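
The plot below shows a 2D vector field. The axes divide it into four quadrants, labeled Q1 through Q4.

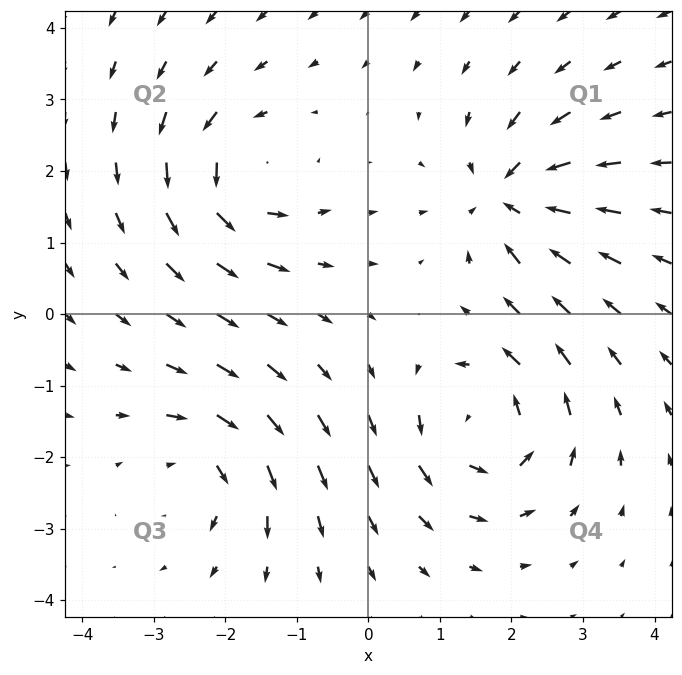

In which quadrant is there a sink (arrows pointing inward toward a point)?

The sink sits at approximately (2.0, 1.6), which lies in quadrant Q1. The divergence there is about -6, negative as expected for a sink.

Q1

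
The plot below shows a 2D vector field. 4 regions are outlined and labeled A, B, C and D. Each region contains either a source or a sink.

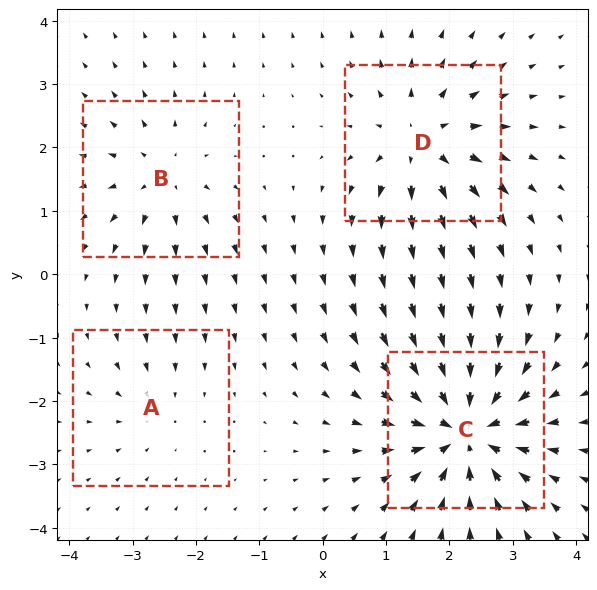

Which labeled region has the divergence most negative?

Divergence at each region's feature centre — A: about -2, B: about +4, C: about -8, D: about +5. Region C is most negative.

C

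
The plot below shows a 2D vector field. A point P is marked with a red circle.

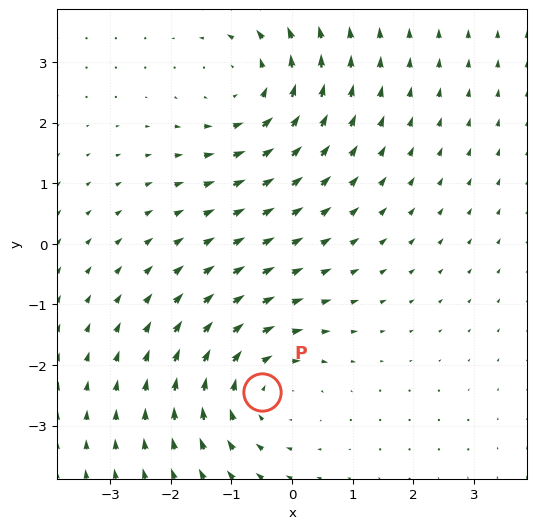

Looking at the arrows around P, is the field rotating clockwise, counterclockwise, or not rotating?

Near P at (-0.5, -2.4) the arrows circulate clockwise. The curl (z-component) there is about -2; negative curl means clockwise rotation.

clockwise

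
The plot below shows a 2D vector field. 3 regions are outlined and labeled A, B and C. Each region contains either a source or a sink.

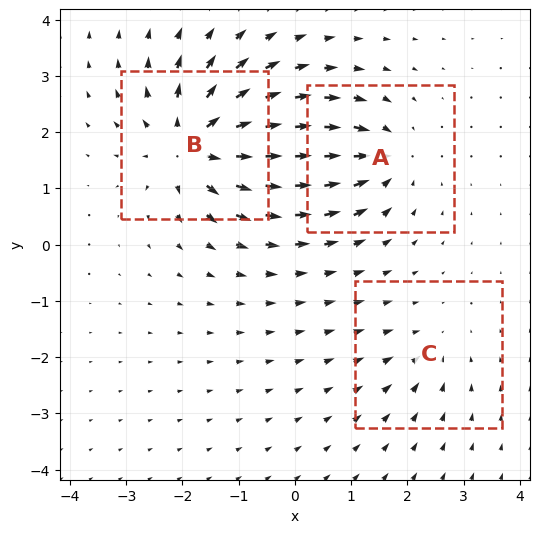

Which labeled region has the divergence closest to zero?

Divergence at each region's feature centre — A: about -4, B: about +6, C: about -2. Region C is closest to zero.

C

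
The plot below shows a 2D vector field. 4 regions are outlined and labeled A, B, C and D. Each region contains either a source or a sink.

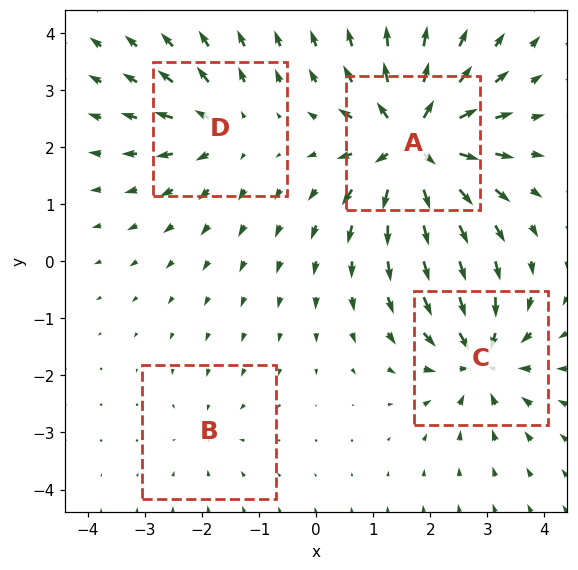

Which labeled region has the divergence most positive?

Divergence at each region's feature centre — A: about +9, B: about -2, C: about -6, D: about +4. Region A is most positive.

A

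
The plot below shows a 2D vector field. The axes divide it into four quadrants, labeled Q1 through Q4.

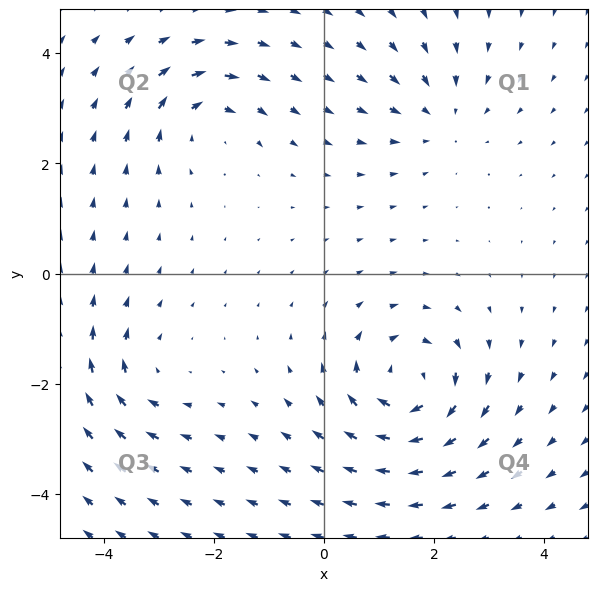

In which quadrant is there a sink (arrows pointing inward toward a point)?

The sink sits at approximately (2.1, 2.9), which lies in quadrant Q1. The divergence there is about -3, negative as expected for a sink.

Q1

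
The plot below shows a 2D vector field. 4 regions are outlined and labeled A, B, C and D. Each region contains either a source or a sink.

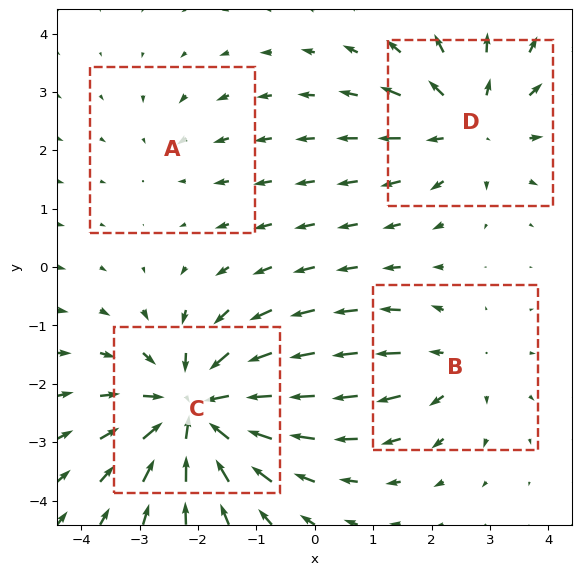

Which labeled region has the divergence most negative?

Divergence at each region's feature centre — A: about -2, B: about +3, C: about -7, D: about +4. Region C is most negative.

C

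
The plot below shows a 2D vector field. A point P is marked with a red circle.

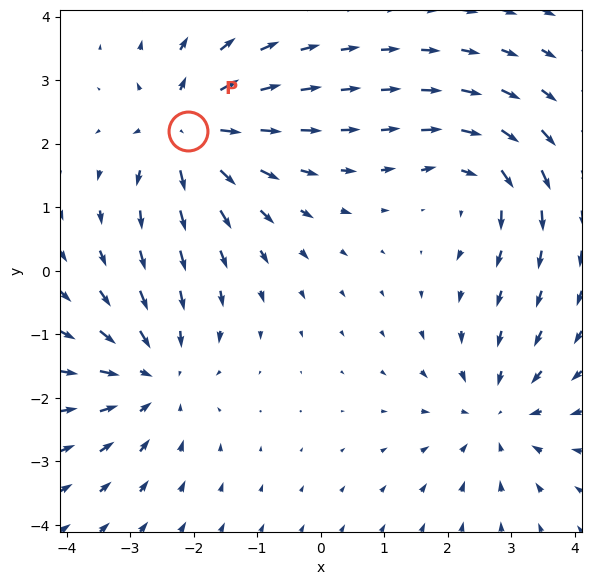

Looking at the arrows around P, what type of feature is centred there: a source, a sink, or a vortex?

At P (-2.1, 2.2) the arrows spread outward. Divergence about +6, curl ≈0 — positive divergence with near-zero curl is a source.

source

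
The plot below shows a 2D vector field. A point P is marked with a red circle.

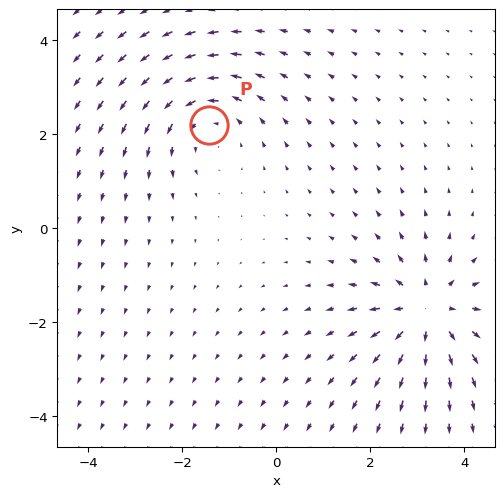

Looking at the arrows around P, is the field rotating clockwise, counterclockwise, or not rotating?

Near P at (-1.4, 2.2) the arrows circulate counterclockwise. The curl (z-component) there is about +2; positive curl means counterclockwise rotation.

counterclockwise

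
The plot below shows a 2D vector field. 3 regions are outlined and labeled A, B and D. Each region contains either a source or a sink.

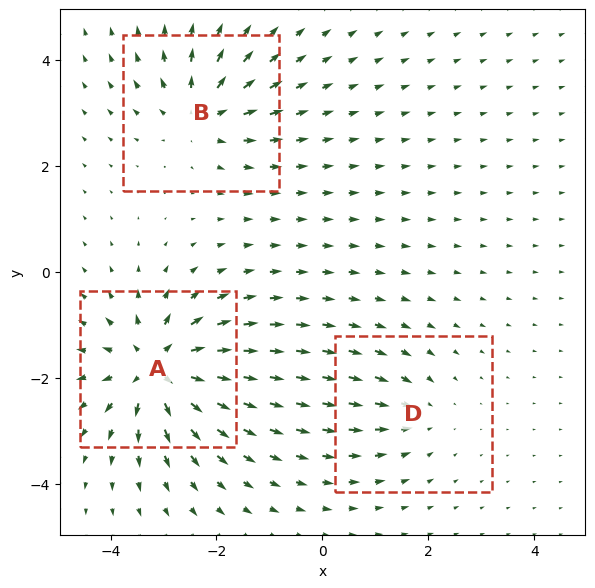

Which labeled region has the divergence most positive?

Divergence at each region's feature centre — A: about +6, B: about +4, D: about -3. Region A is most positive.

A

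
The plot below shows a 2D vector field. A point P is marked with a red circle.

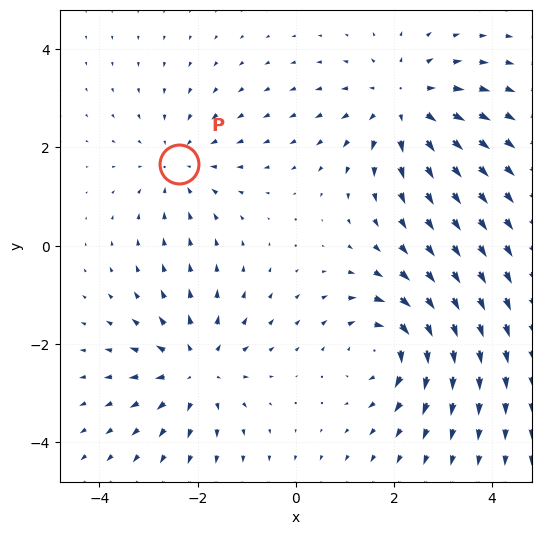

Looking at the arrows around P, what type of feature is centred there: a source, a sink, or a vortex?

sink

At P (-2.4, 1.7) the arrows converge inward. Divergence about -3, curl ≈0 — negative divergence with near-zero curl is a sink.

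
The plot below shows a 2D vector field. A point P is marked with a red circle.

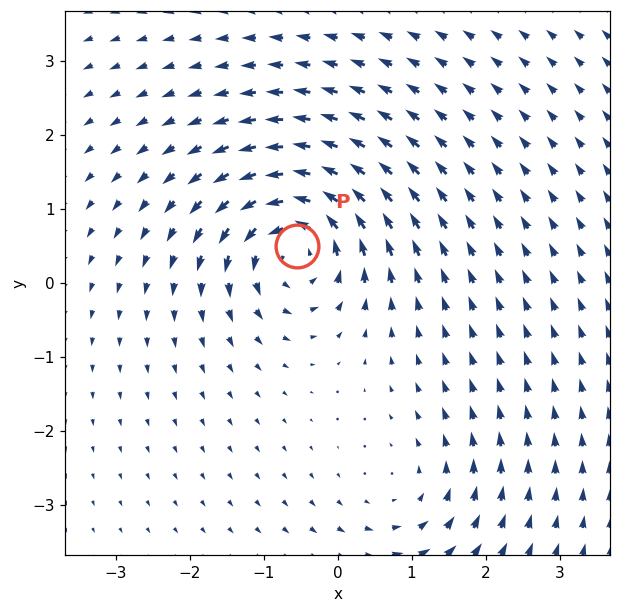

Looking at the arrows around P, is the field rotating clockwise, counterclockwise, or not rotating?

Near P at (-0.6, 0.5) the arrows circulate counterclockwise. The curl (z-component) there is about +7; positive curl means counterclockwise rotation.

counterclockwise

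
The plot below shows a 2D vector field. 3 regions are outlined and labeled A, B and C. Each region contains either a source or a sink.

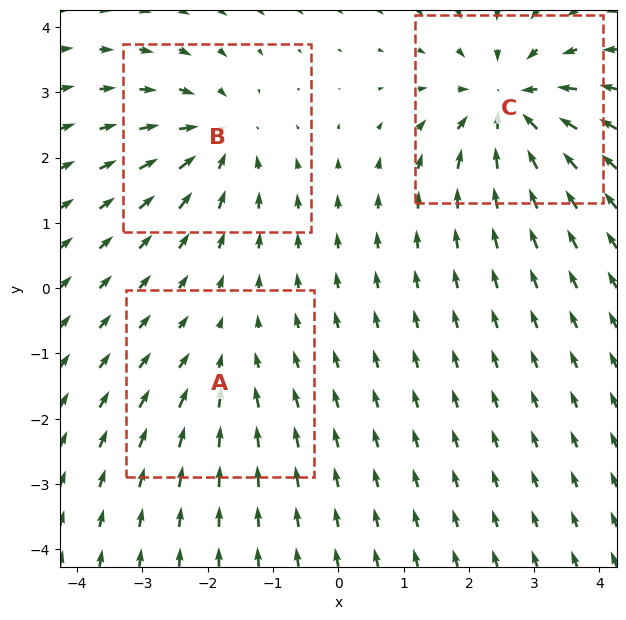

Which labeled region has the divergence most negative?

C

Divergence at each region's feature centre — A: about -2, B: about -4, C: about -5. Region C is most negative.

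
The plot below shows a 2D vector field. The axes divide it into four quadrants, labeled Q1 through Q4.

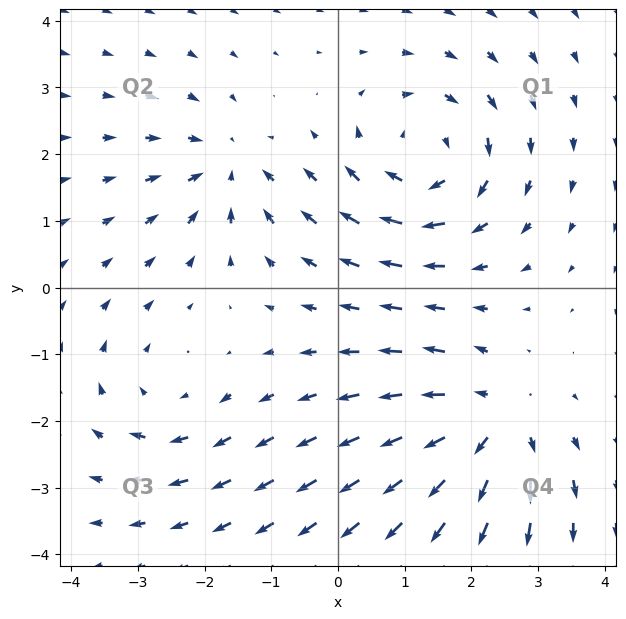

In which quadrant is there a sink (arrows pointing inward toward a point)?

The sink sits at approximately (-1.6, 1.8), which lies in quadrant Q2. The divergence there is about -4, negative as expected for a sink.

Q2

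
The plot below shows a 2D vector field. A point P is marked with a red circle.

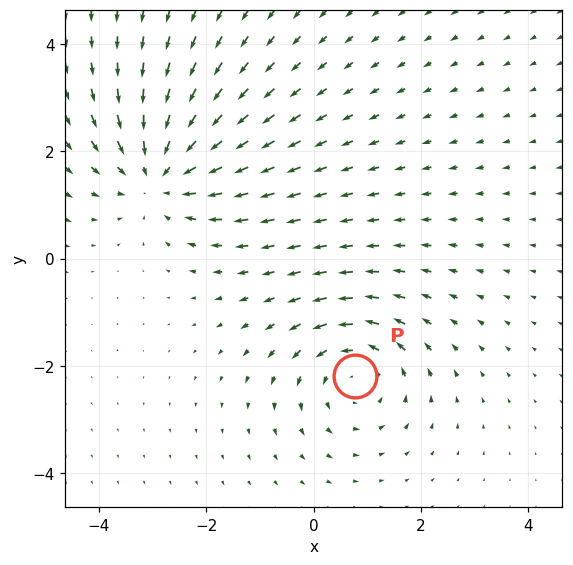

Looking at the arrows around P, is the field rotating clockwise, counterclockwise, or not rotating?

counterclockwise

Near P at (0.8, -2.2) the arrows circulate counterclockwise. The curl (z-component) there is about +3; positive curl means counterclockwise rotation.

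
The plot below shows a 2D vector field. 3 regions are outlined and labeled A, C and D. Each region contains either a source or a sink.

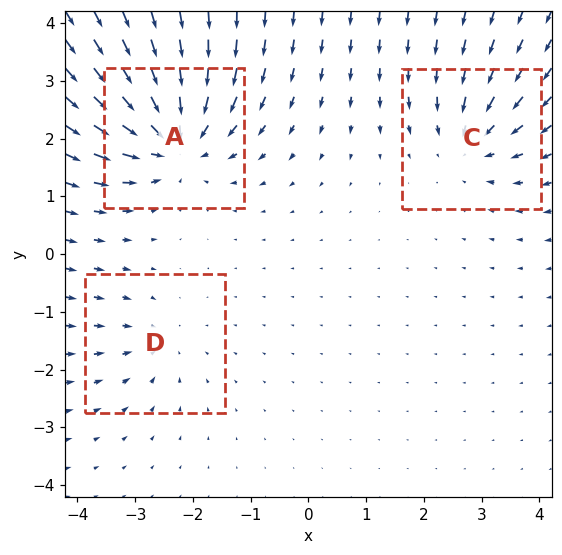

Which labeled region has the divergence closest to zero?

D

Divergence at each region's feature centre — A: about -6, C: about -3, D: about -2. Region D is closest to zero.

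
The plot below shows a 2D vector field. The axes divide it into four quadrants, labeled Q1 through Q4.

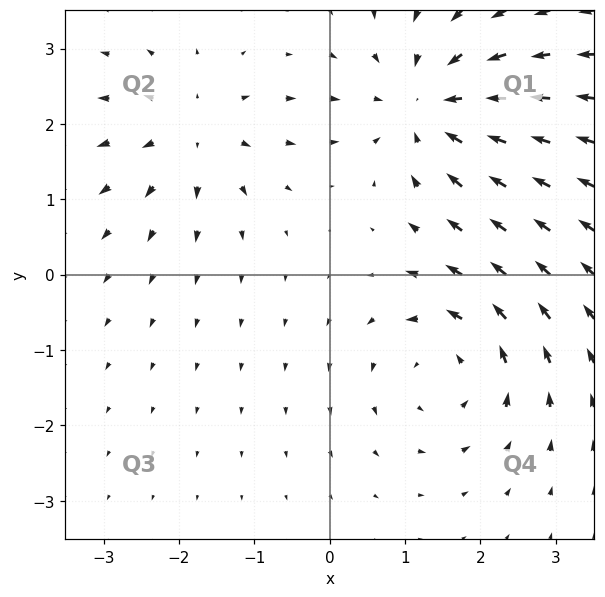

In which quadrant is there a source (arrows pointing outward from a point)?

The source sits at approximately (-1.8, 1.9), which lies in quadrant Q2. The divergence there is about +4, positive as expected for a source.

Q2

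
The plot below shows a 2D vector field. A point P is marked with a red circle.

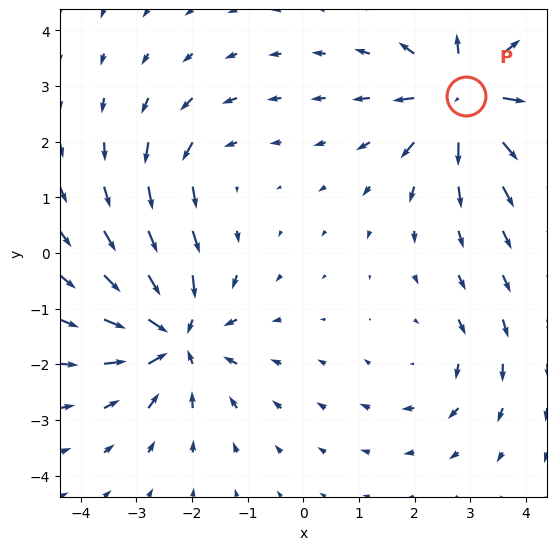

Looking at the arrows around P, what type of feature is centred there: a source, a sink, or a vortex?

At P (2.9, 2.8) the arrows spread outward. Divergence about +6, curl ≈0 — positive divergence with near-zero curl is a source.

source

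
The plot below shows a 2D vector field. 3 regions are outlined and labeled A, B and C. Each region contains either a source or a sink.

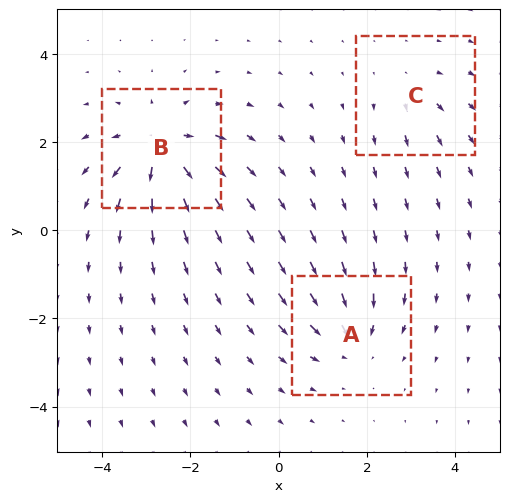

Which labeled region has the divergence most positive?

Divergence at each region's feature centre — A: about -4, B: about +6, C: about +2. Region B is most positive.

B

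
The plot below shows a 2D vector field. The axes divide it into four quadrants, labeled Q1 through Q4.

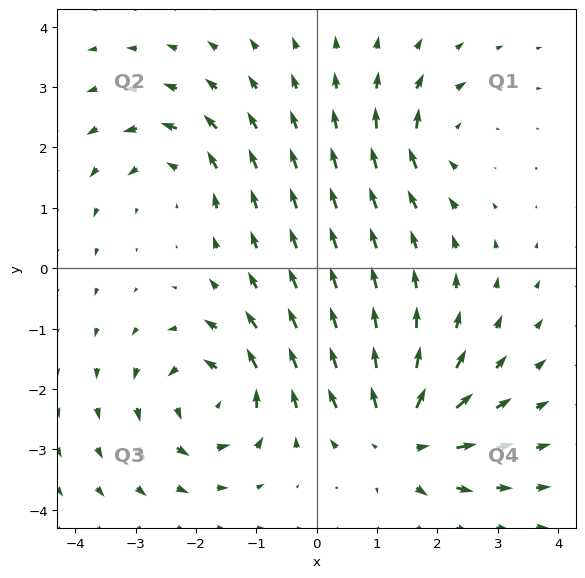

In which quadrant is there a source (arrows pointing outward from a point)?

The source sits at approximately (1.4, -2.8), which lies in quadrant Q4. The divergence there is about +7, positive as expected for a source.

Q4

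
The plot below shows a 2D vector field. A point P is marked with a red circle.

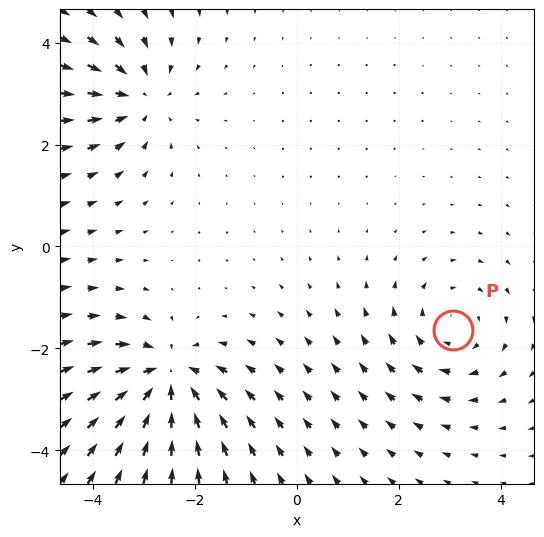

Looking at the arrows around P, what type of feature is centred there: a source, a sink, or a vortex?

vortex

At P (3.1, -1.6) the arrows circulate clockwise. Divergence ≈0, curl about -3 — near-zero divergence with nonzero curl is a vortex.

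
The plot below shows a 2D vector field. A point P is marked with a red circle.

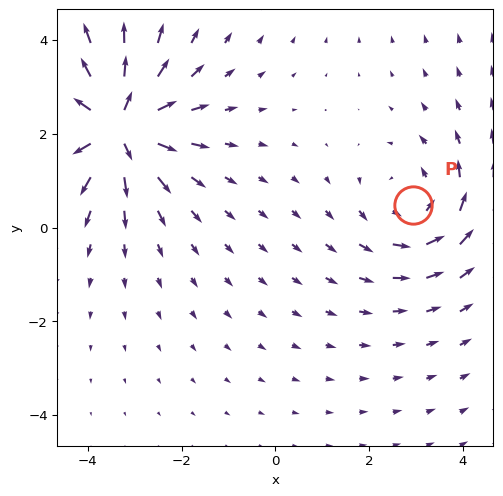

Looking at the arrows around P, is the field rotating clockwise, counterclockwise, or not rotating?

Near P at (2.9, 0.5) the arrows circulate counterclockwise. The curl (z-component) there is about +2; positive curl means counterclockwise rotation.

counterclockwise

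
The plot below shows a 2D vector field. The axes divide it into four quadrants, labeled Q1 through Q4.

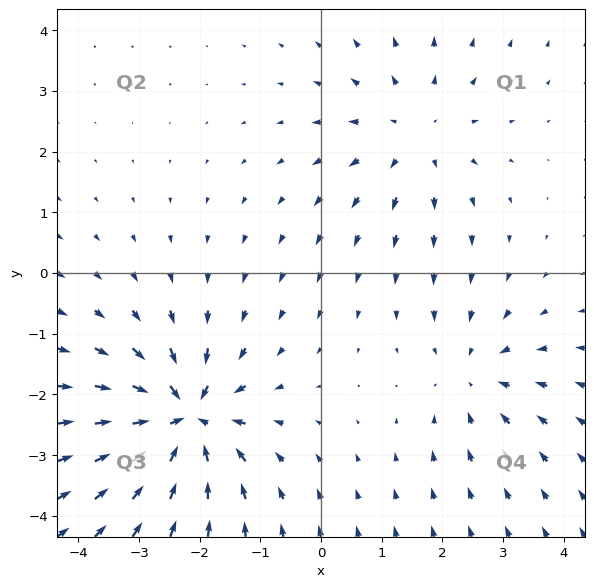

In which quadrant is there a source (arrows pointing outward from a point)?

The source sits at approximately (1.5, 2.3), which lies in quadrant Q1. The divergence there is about +3, positive as expected for a source.

Q1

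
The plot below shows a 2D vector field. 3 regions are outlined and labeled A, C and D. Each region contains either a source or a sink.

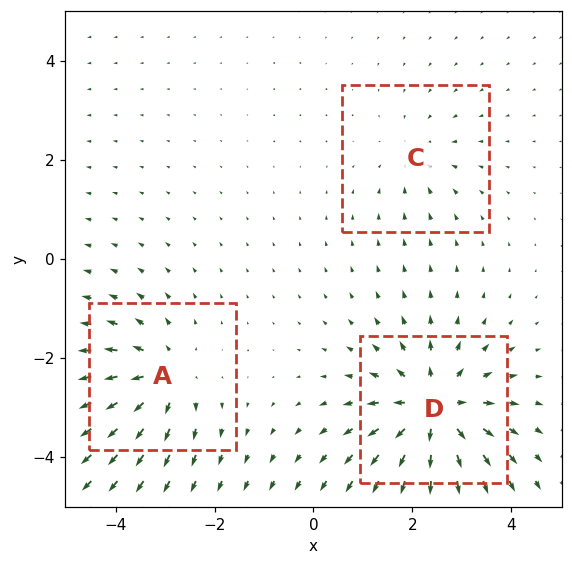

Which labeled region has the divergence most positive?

D

Divergence at each region's feature centre — A: about +4, C: about -2, D: about +5. Region D is most positive.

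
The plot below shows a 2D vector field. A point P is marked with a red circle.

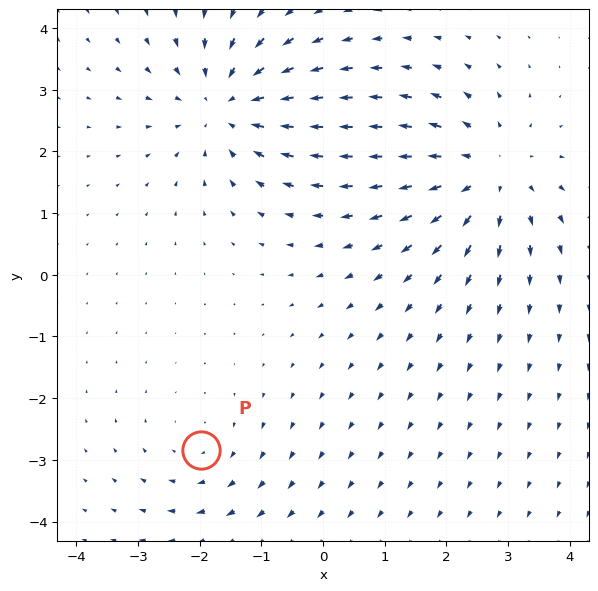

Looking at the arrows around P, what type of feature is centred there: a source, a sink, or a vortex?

vortex

At P (-2.0, -2.8) the arrows circulate clockwise. Divergence ≈0, curl about -2 — near-zero divergence with nonzero curl is a vortex.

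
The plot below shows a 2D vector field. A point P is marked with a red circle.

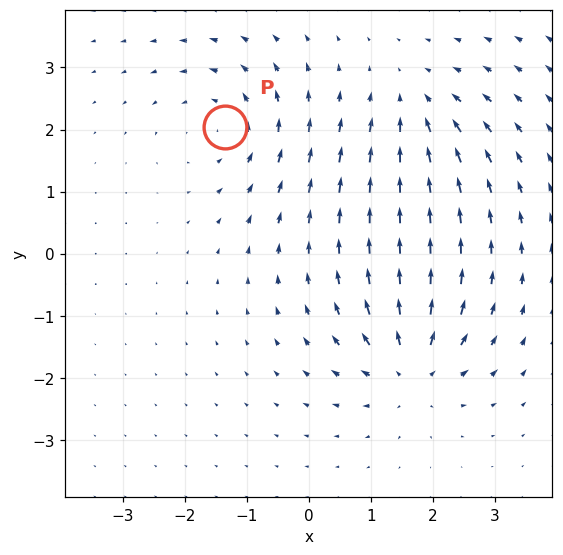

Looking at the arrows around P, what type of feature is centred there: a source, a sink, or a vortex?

vortex

At P (-1.4, 2.0) the arrows circulate counterclockwise. Divergence ≈0, curl about +5 — near-zero divergence with nonzero curl is a vortex.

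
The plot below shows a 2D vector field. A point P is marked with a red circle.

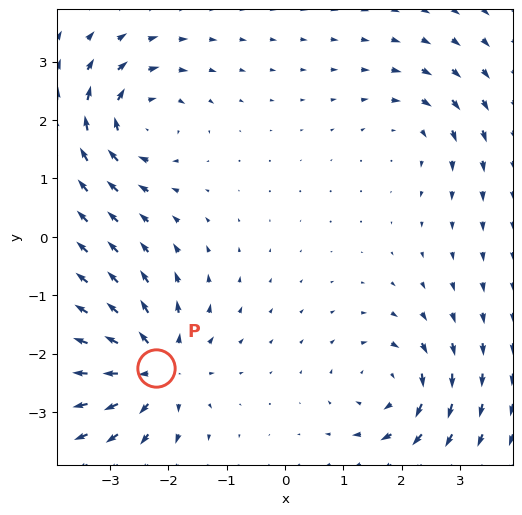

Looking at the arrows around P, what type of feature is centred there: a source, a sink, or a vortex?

At P (-2.2, -2.2) the arrows spread outward. Divergence about +7, curl ≈0 — positive divergence with near-zero curl is a source.

source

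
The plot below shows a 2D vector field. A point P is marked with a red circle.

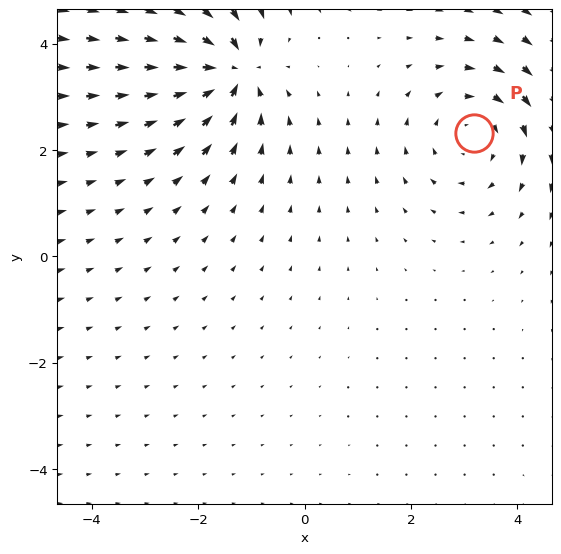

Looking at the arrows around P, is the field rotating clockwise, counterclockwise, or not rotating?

clockwise

Near P at (3.2, 2.3) the arrows circulate clockwise. The curl (z-component) there is about -2; negative curl means clockwise rotation.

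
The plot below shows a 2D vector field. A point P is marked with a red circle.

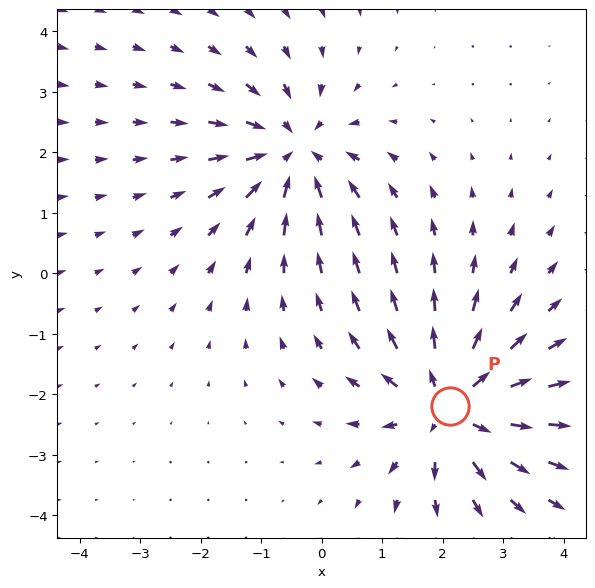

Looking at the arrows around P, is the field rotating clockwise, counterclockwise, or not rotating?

Near P at (2.1, -2.2) the arrows show no circulation. The curl there is ≈0.

not rotating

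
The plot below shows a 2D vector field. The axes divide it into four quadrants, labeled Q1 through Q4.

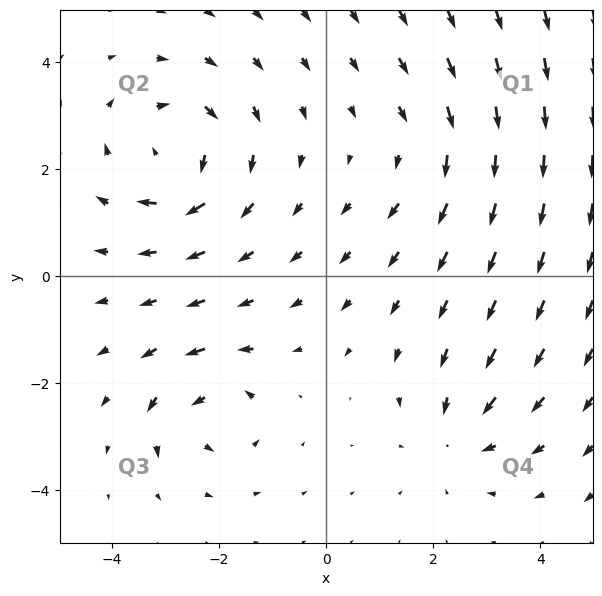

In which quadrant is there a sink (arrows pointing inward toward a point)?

The sink sits at approximately (2.4, -3.0), which lies in quadrant Q4. The divergence there is about -3, negative as expected for a sink.

Q4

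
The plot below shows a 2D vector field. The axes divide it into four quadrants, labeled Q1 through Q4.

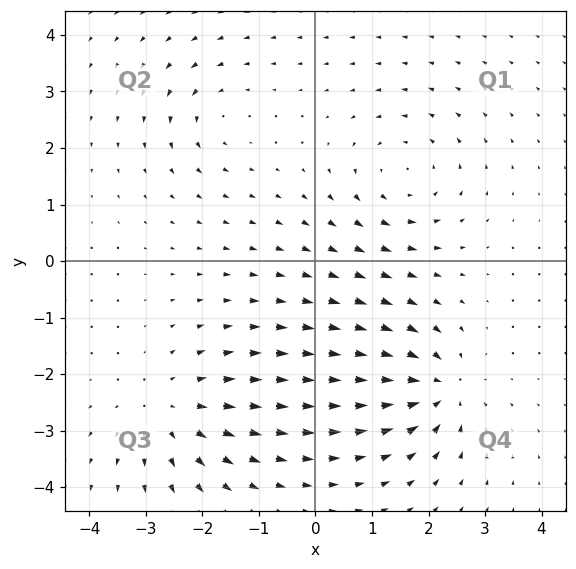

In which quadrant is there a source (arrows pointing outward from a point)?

Q3

The source sits at approximately (-2.6, -2.6), which lies in quadrant Q3. The divergence there is about +4, positive as expected for a source.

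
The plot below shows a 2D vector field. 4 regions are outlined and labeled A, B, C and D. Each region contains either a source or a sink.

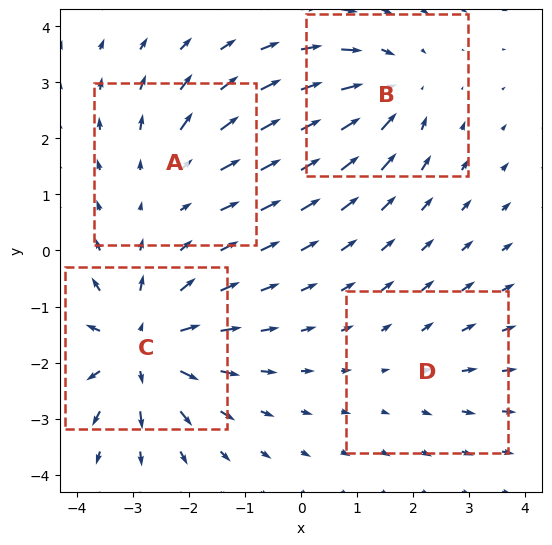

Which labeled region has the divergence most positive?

C

Divergence at each region's feature centre — A: about +3, B: about -4, C: about +6, D: about +2. Region C is most positive.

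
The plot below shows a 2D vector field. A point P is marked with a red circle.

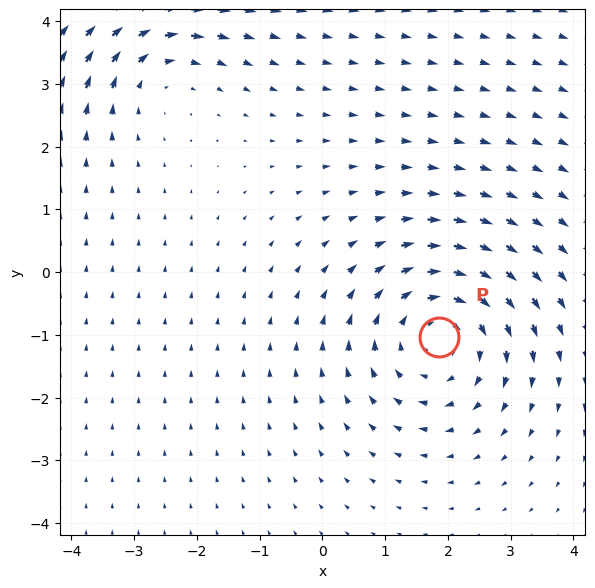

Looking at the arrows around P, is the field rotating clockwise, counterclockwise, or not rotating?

Near P at (1.9, -1.0) the arrows circulate clockwise. The curl (z-component) there is about -4; negative curl means clockwise rotation.

clockwise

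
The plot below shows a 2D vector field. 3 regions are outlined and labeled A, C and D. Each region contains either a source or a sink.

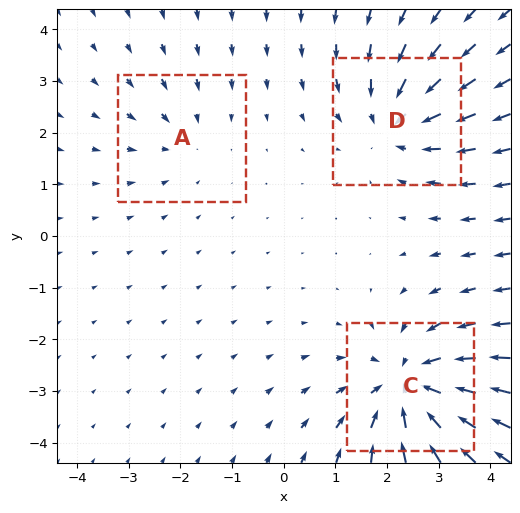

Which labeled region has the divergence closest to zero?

A

Divergence at each region's feature centre — A: about -2, C: about -4, D: about -3. Region A is closest to zero.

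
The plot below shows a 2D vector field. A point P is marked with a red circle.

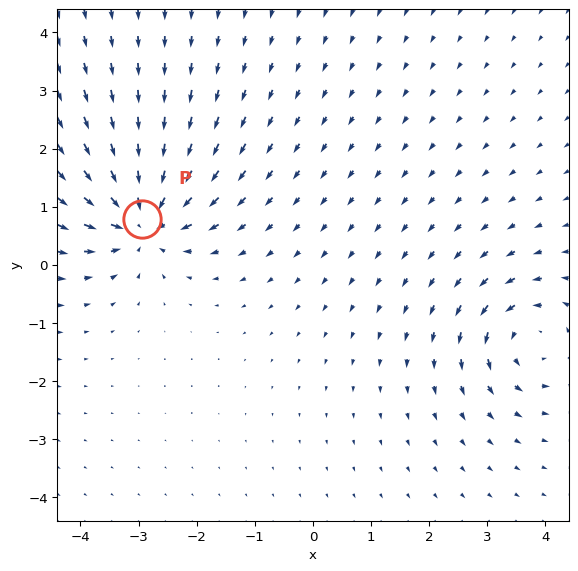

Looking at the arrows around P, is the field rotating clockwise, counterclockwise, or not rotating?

Near P at (-2.9, 0.8) the arrows show no circulation. The curl there is ≈0.

not rotating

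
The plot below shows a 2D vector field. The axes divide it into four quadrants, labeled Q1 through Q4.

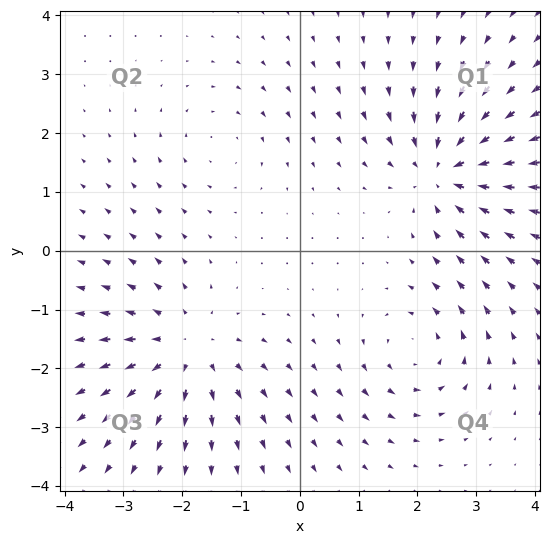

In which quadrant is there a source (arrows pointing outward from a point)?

Q3

The source sits at approximately (-1.9, -1.7), which lies in quadrant Q3. The divergence there is about +4, positive as expected for a source.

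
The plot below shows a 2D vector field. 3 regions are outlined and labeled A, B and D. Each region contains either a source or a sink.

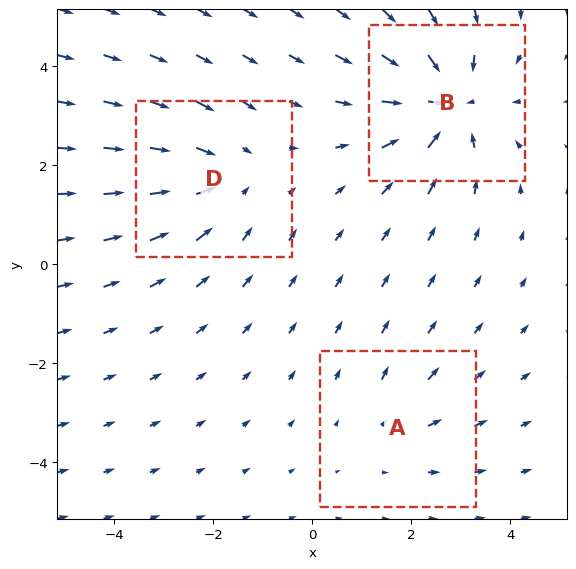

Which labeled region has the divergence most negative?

Divergence at each region's feature centre — A: about +2, B: about -5, D: about -3. Region B is most negative.

B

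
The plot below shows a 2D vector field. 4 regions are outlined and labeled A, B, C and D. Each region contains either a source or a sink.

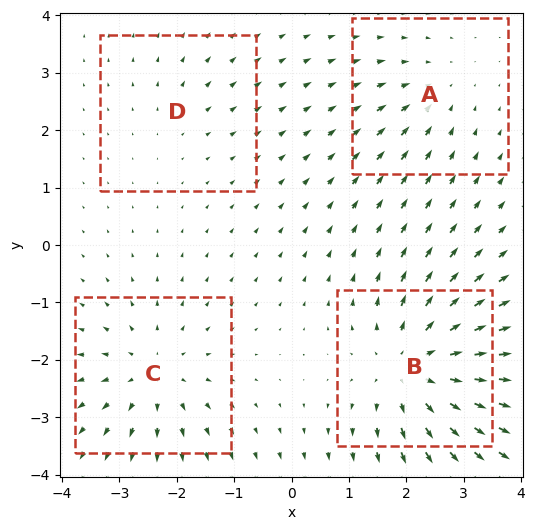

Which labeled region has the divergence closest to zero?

Divergence at each region's feature centre — A: about -3, B: about +7, C: about +5, D: about +2. Region D is closest to zero.

D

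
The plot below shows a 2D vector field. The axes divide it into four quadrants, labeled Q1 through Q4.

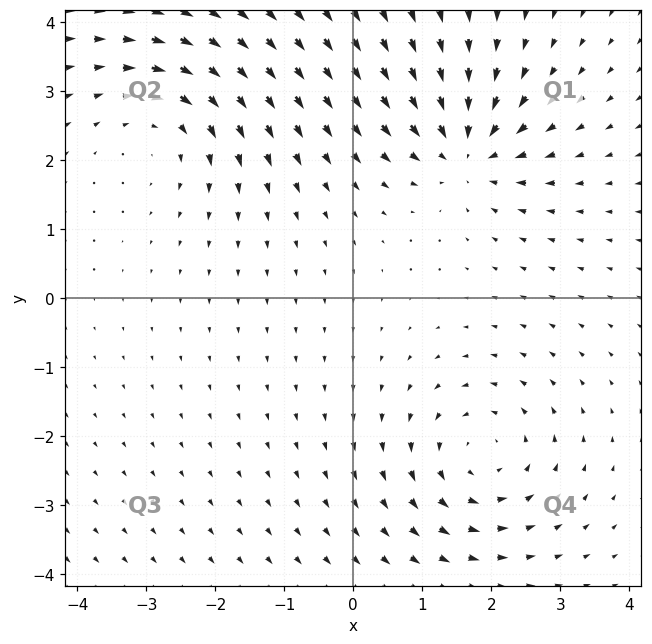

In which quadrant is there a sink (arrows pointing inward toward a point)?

The sink sits at approximately (1.6, 2.1), which lies in quadrant Q1. The divergence there is about -5, negative as expected for a sink.

Q1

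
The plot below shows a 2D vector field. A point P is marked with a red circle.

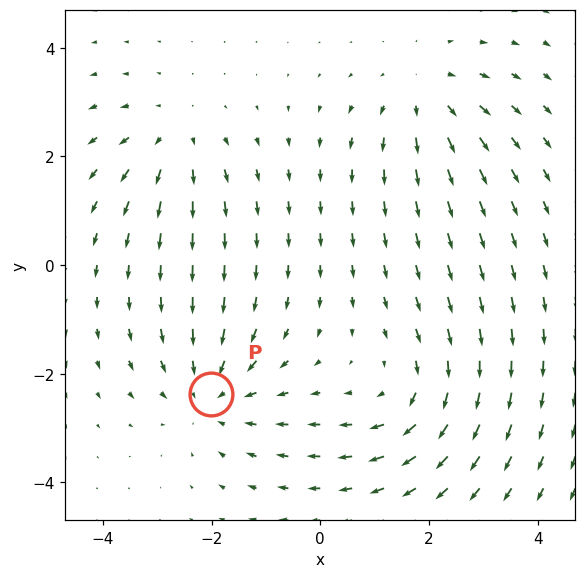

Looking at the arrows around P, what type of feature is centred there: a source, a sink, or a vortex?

At P (-2.0, -2.4) the arrows converge inward. Divergence about -4, curl ≈0 — negative divergence with near-zero curl is a sink.

sink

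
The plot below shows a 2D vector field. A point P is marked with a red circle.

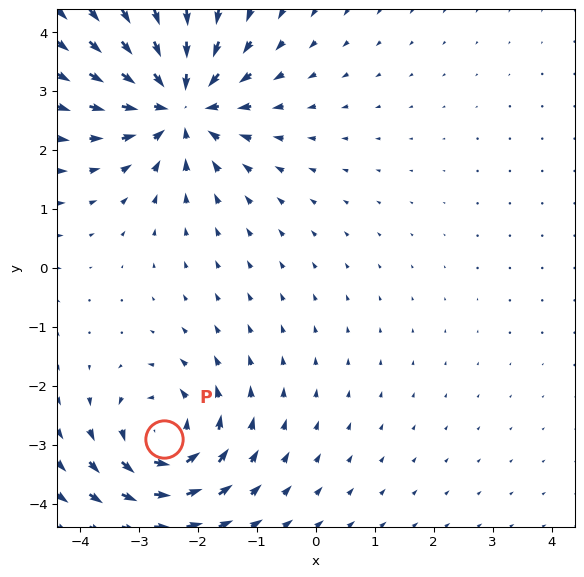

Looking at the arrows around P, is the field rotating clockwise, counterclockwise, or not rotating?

counterclockwise

Near P at (-2.6, -2.9) the arrows circulate counterclockwise. The curl (z-component) there is about +4; positive curl means counterclockwise rotation.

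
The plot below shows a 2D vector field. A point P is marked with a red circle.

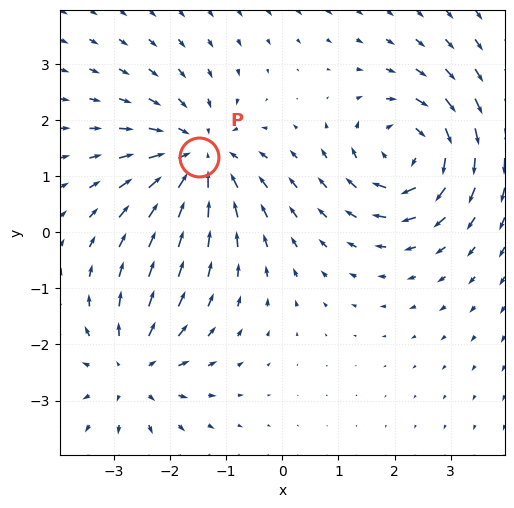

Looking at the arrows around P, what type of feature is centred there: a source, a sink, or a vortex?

At P (-1.5, 1.3) the arrows converge inward. Divergence about -3, curl ≈0 — negative divergence with near-zero curl is a sink.

sink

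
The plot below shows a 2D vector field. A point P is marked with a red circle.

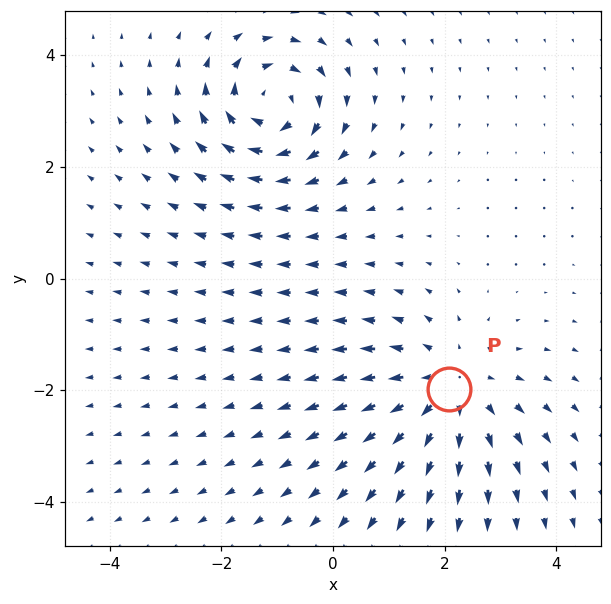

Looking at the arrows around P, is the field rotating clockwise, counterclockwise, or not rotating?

Near P at (2.1, -2.0) the arrows show no circulation. The curl there is ≈0.

not rotating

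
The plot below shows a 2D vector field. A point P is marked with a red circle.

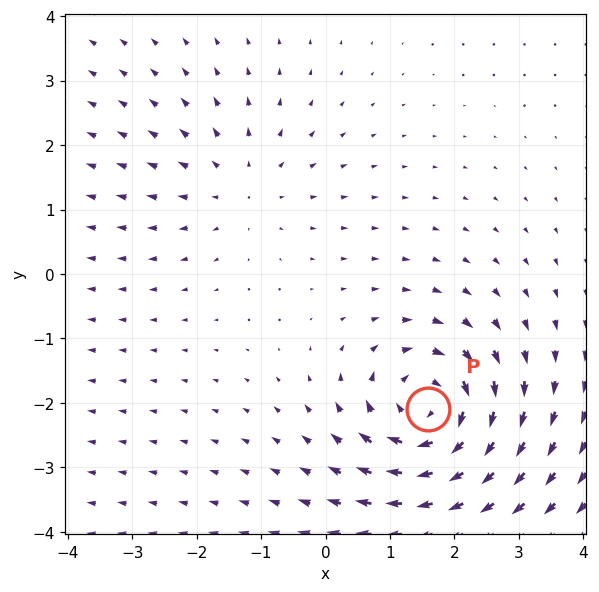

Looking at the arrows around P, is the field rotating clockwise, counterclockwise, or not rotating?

Near P at (1.6, -2.1) the arrows circulate clockwise. The curl (z-component) there is about -6; negative curl means clockwise rotation.

clockwise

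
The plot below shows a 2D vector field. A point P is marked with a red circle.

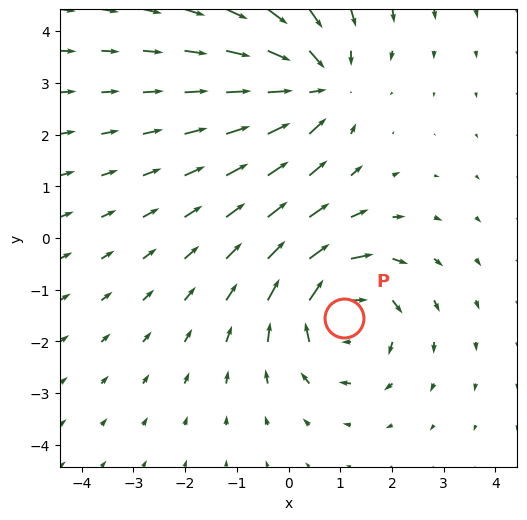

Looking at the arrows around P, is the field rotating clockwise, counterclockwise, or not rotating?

Near P at (1.1, -1.5) the arrows circulate clockwise. The curl (z-component) there is about -3; negative curl means clockwise rotation.

clockwise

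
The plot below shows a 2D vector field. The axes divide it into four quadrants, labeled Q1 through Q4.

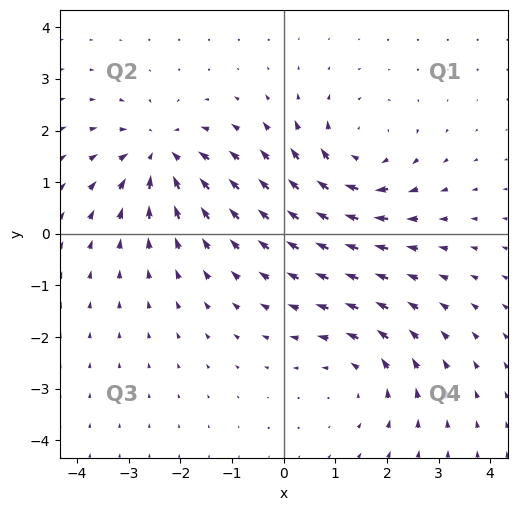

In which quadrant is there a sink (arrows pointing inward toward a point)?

Q2

The sink sits at approximately (-2.4, 1.5), which lies in quadrant Q2. The divergence there is about -6, negative as expected for a sink.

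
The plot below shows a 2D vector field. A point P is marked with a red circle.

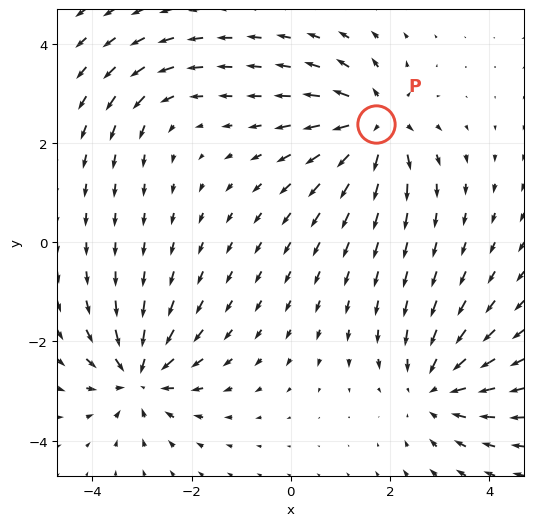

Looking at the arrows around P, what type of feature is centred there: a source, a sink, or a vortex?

source

At P (1.7, 2.4) the arrows spread outward. Divergence about +6, curl ≈0 — positive divergence with near-zero curl is a source.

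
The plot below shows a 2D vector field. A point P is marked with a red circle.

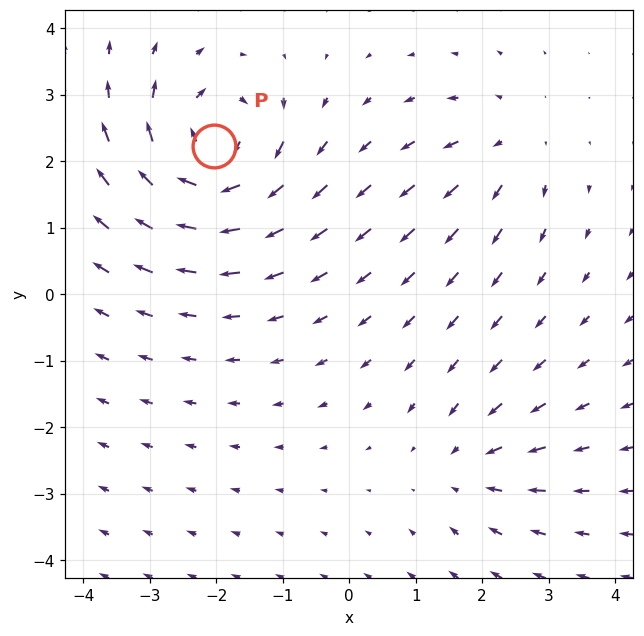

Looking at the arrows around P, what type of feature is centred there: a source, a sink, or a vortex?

vortex

At P (-2.0, 2.2) the arrows circulate clockwise. Divergence ≈0, curl about -7 — near-zero divergence with nonzero curl is a vortex.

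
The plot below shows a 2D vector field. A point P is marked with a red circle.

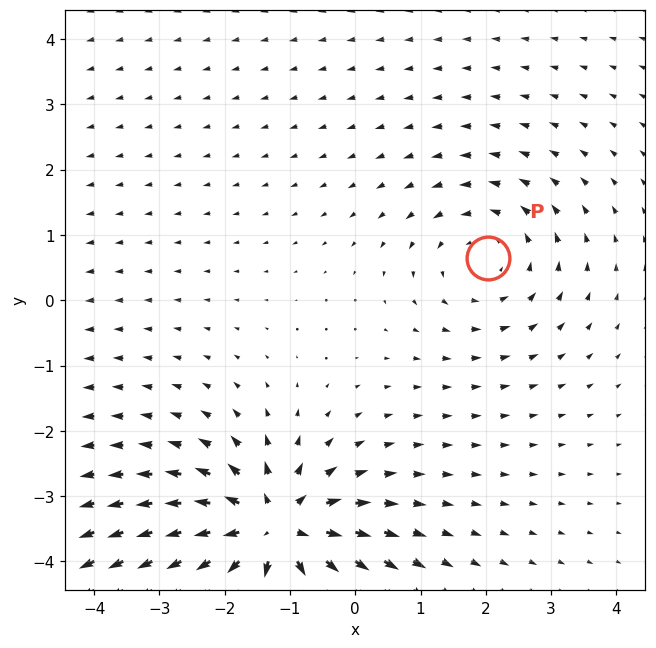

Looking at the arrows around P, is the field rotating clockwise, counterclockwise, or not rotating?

counterclockwise

Near P at (2.0, 0.6) the arrows circulate counterclockwise. The curl (z-component) there is about +2; positive curl means counterclockwise rotation.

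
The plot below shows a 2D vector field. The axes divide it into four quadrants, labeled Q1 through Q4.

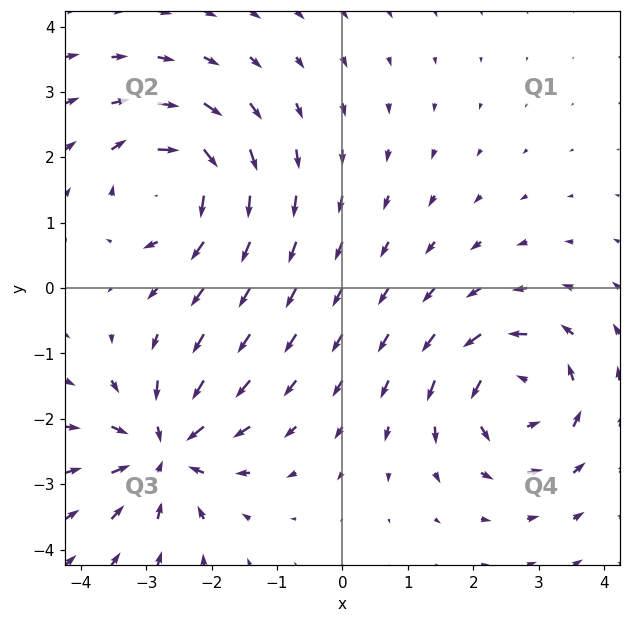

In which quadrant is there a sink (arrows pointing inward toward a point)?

The sink sits at approximately (-2.7, -2.5), which lies in quadrant Q3. The divergence there is about -5, negative as expected for a sink.

Q3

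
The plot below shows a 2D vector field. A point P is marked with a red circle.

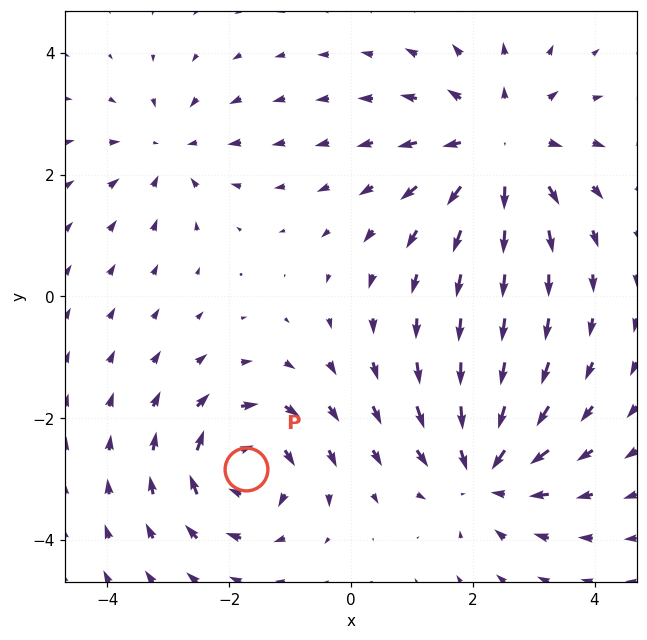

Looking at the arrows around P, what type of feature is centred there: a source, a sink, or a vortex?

vortex

At P (-1.7, -2.8) the arrows circulate clockwise. Divergence ≈0, curl about -5 — near-zero divergence with nonzero curl is a vortex.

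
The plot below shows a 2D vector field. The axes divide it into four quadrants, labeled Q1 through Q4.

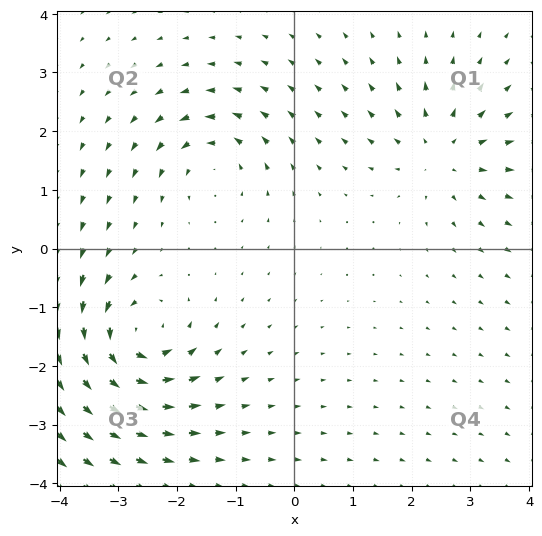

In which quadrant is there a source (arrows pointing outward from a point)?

Q1

The source sits at approximately (2.5, 1.6), which lies in quadrant Q1. The divergence there is about +4, positive as expected for a source.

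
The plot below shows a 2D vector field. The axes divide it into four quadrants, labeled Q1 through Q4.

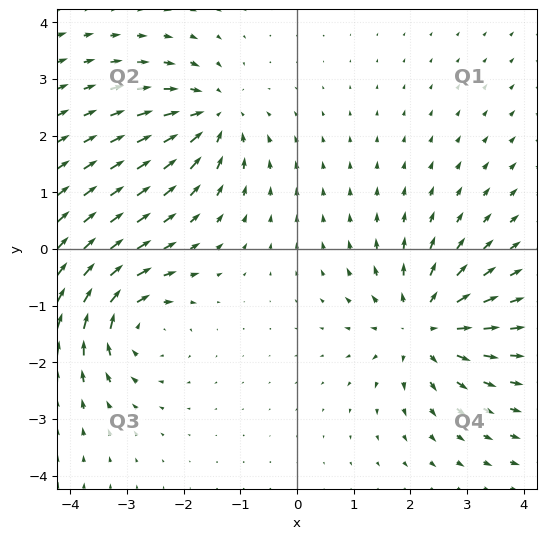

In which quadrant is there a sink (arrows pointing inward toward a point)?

The sink sits at approximately (-1.5, 2.3), which lies in quadrant Q2. The divergence there is about -4, negative as expected for a sink.

Q2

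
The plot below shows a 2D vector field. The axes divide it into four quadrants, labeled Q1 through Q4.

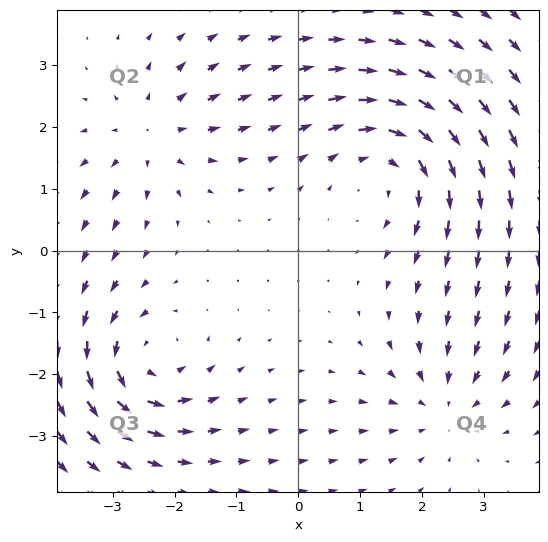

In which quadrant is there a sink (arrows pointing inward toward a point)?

The sink sits at approximately (2.4, -2.5), which lies in quadrant Q4. The divergence there is about -3, negative as expected for a sink.

Q4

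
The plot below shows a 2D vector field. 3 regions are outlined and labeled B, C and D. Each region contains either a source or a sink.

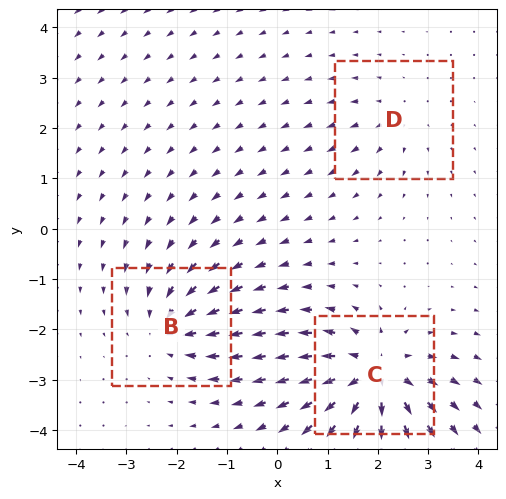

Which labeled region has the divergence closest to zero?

Divergence at each region's feature centre — B: about -4, C: about +6, D: about +2. Region D is closest to zero.

D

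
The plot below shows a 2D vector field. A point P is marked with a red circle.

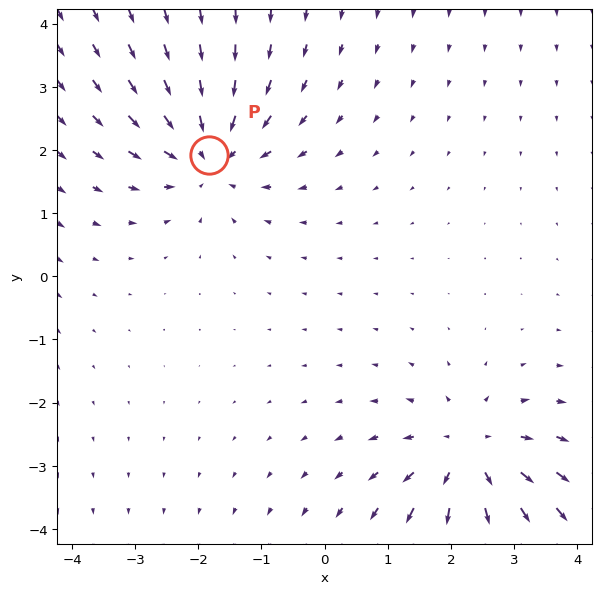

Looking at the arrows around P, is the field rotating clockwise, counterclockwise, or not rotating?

not rotating

Near P at (-1.8, 1.9) the arrows show no circulation. The curl there is ≈0.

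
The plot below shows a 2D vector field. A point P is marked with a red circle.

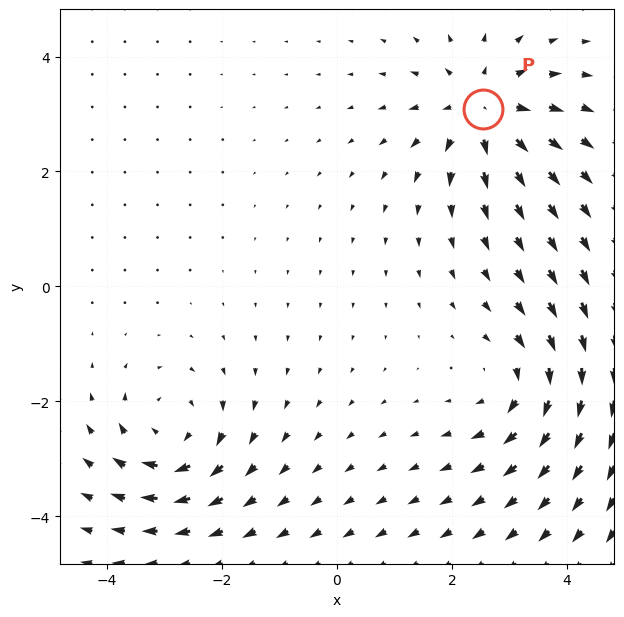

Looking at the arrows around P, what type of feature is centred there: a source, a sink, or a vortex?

source

At P (2.5, 3.1) the arrows spread outward. Divergence about +5, curl ≈0 — positive divergence with near-zero curl is a source.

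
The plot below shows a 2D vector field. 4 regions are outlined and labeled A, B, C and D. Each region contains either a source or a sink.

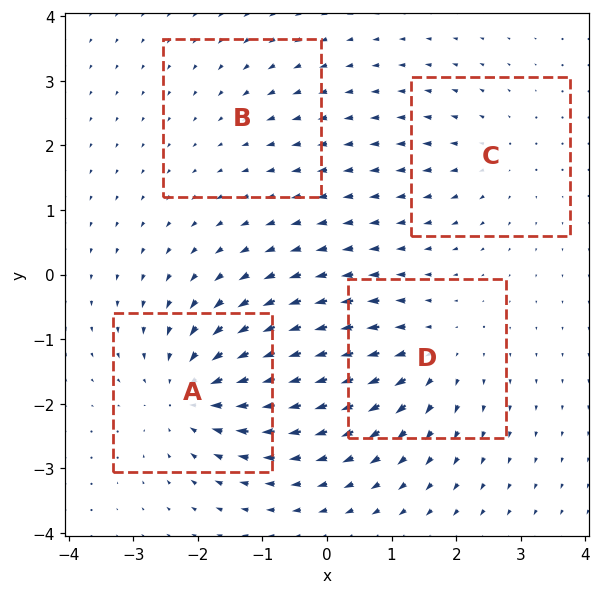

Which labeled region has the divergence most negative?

Divergence at each region's feature centre — A: about -6, B: about -2, C: about +3, D: about +5. Region A is most negative.

A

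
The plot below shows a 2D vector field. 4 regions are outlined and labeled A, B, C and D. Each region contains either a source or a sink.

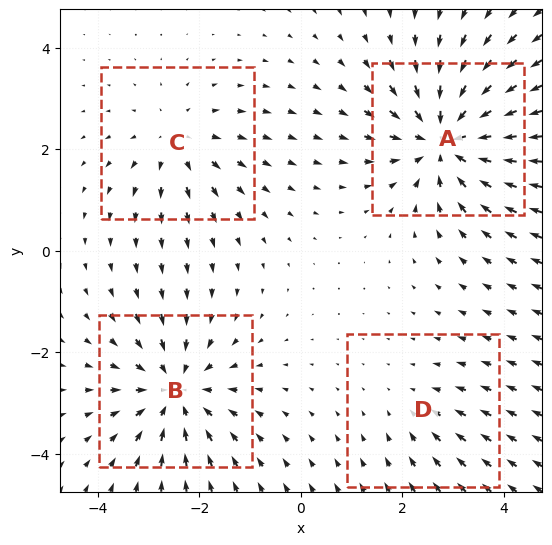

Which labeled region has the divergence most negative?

Divergence at each region's feature centre — A: about -6, B: about -5, C: about +3, D: about -2. Region A is most negative.

A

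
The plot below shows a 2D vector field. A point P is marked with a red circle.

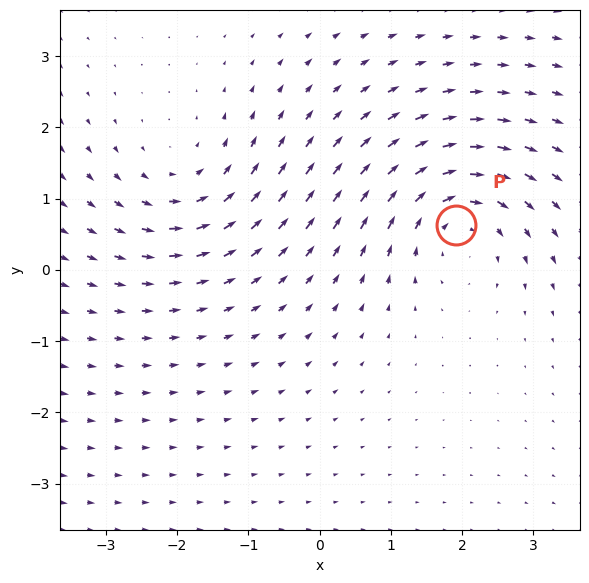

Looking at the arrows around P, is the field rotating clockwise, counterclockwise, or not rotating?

Near P at (1.9, 0.6) the arrows circulate clockwise. The curl (z-component) there is about -4; negative curl means clockwise rotation.

clockwise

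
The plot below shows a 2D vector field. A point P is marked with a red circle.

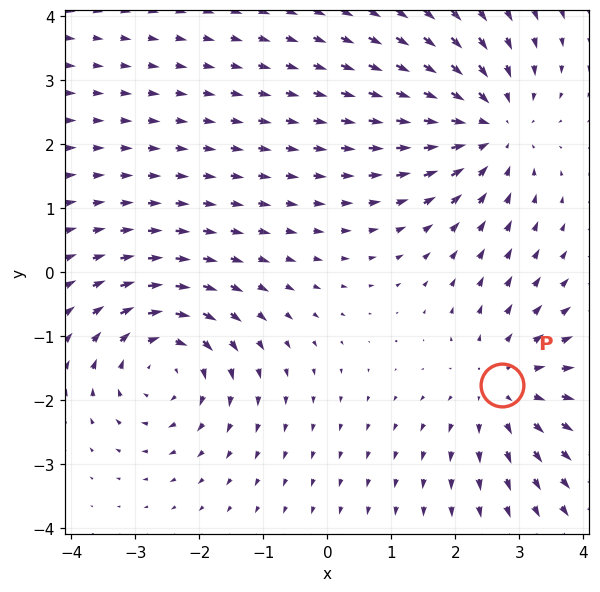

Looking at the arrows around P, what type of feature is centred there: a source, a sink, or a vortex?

source

At P (2.7, -1.8) the arrows spread outward. Divergence about +3, curl ≈0 — positive divergence with near-zero curl is a source.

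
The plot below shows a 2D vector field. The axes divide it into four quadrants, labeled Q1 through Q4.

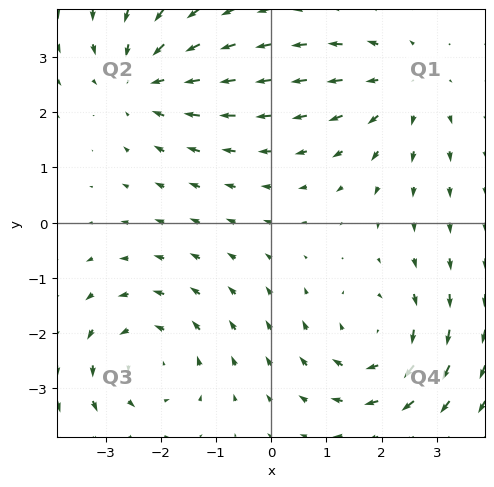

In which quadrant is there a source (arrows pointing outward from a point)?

The source sits at approximately (2.4, 2.5), which lies in quadrant Q1. The divergence there is about +2, positive as expected for a source.

Q1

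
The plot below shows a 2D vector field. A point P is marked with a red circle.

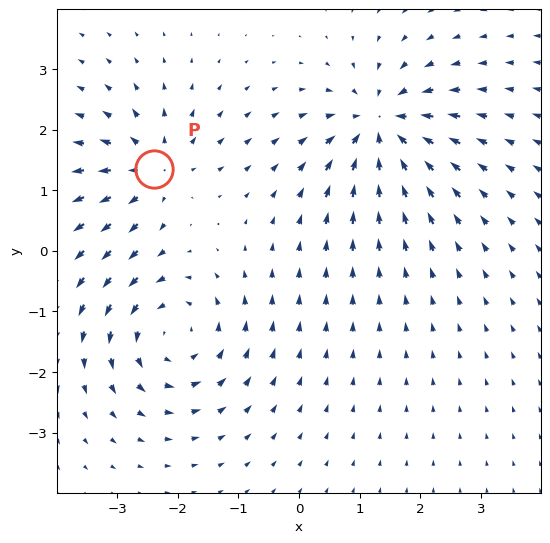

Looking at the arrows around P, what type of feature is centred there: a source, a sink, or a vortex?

source

At P (-2.4, 1.3) the arrows spread outward. Divergence about +4, curl ≈0 — positive divergence with near-zero curl is a source.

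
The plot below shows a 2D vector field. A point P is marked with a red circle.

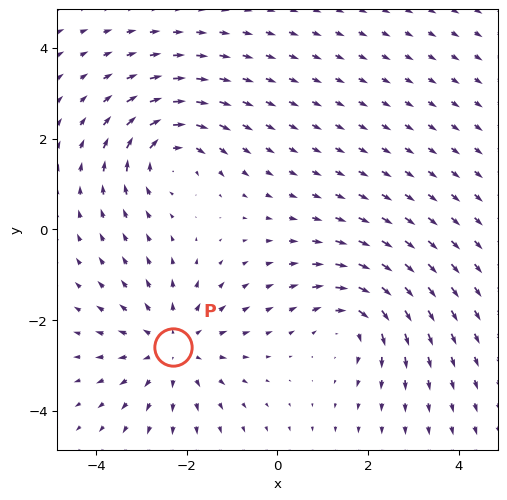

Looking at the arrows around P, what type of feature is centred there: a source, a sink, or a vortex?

At P (-2.3, -2.6) the arrows spread outward. Divergence about +3, curl ≈0 — positive divergence with near-zero curl is a source.

source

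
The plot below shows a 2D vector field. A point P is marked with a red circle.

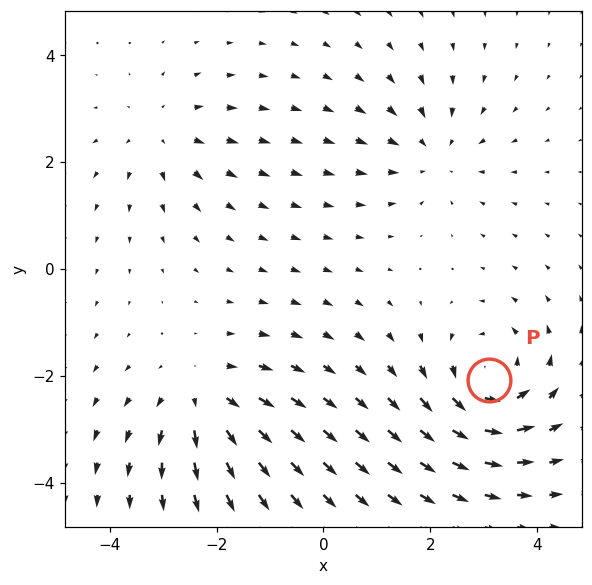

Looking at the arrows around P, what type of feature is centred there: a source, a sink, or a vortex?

At P (3.1, -2.1) the arrows circulate counterclockwise. Divergence ≈0, curl about +5 — near-zero divergence with nonzero curl is a vortex.

vortex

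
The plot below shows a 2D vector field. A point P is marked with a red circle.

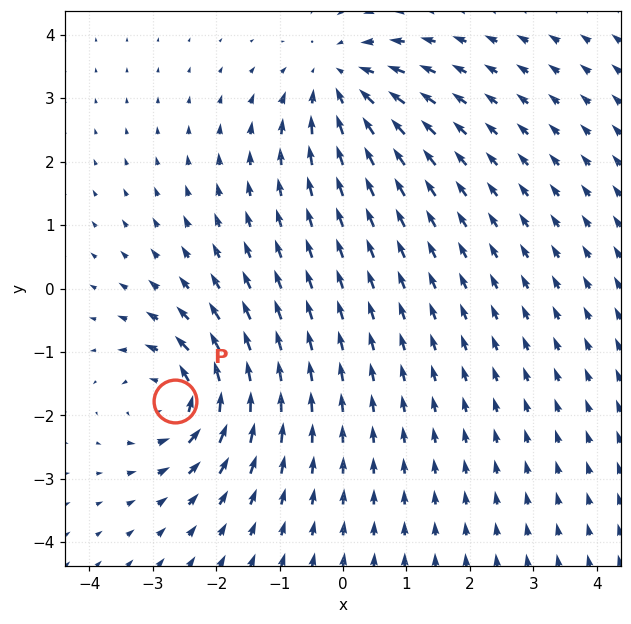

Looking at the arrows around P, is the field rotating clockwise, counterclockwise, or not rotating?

counterclockwise

Near P at (-2.7, -1.8) the arrows circulate counterclockwise. The curl (z-component) there is about +6; positive curl means counterclockwise rotation.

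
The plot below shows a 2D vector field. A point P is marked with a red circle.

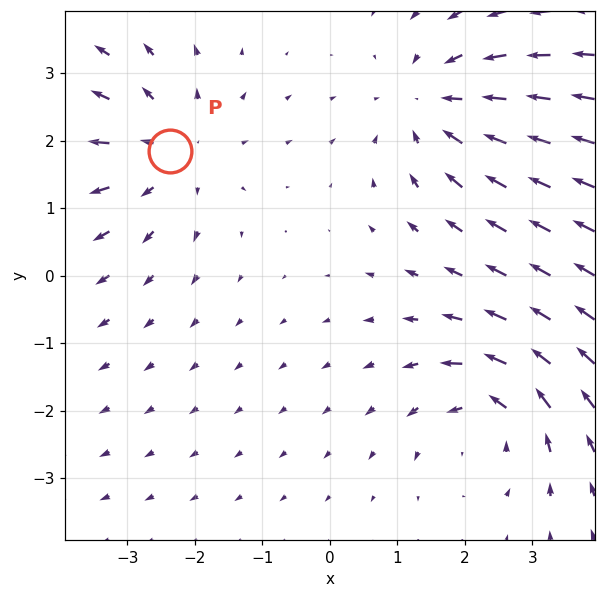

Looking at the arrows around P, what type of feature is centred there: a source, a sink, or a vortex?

source

At P (-2.4, 1.8) the arrows spread outward. Divergence about +2, curl ≈0 — positive divergence with near-zero curl is a source.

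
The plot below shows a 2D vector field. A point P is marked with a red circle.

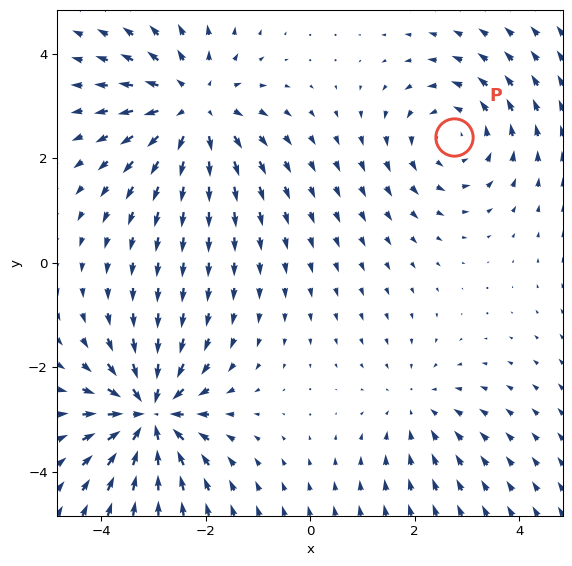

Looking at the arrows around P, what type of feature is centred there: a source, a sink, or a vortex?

vortex

At P (2.8, 2.4) the arrows circulate counterclockwise. Divergence ≈0, curl about +3 — near-zero divergence with nonzero curl is a vortex.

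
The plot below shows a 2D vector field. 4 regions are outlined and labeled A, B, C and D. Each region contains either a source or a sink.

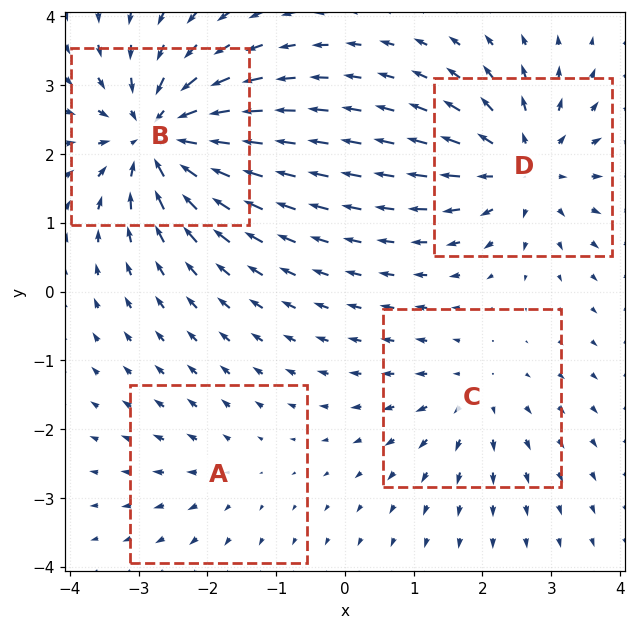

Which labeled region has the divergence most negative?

B

Divergence at each region's feature centre — A: about +2, B: about -8, C: about +3, D: about +6. Region B is most negative.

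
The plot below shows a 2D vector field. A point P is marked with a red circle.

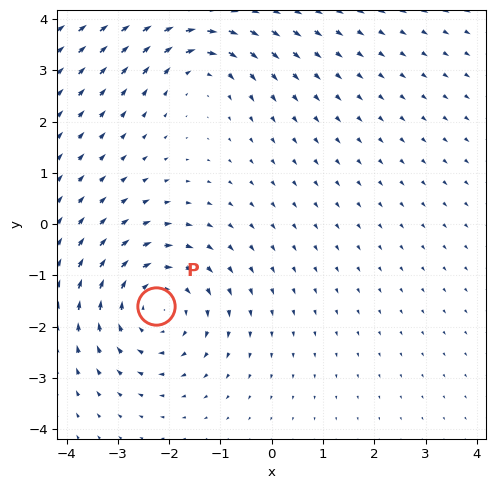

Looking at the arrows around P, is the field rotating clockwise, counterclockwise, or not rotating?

clockwise

Near P at (-2.3, -1.6) the arrows circulate clockwise. The curl (z-component) there is about -3; negative curl means clockwise rotation.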